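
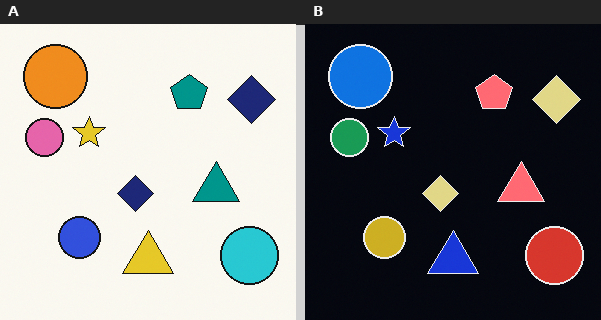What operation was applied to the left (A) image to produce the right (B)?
Color-inverted (negative).

The light background has become dark and every shape's color is its complement — a photographic negative.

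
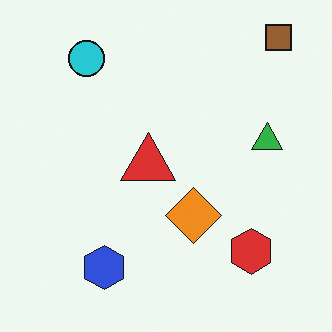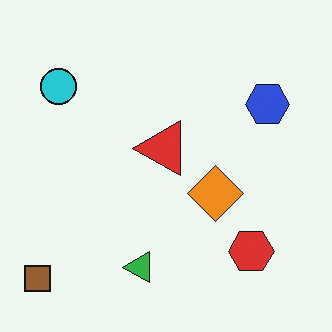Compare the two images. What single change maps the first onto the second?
Transposed (reflected across the top-left ↔ bottom-right diagonal).

Shapes have swapped their row and column positions — what was in the top-right is now in the bottom-left — a diagonal reflection.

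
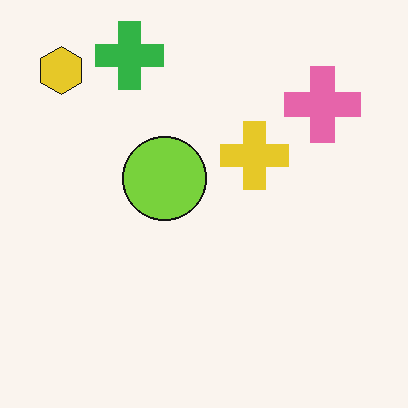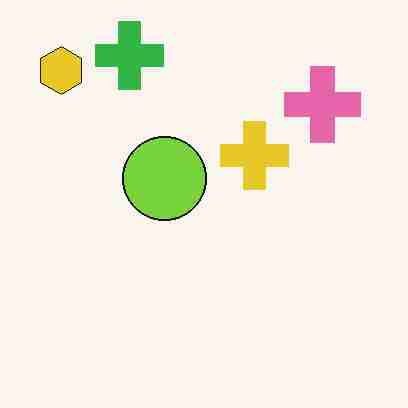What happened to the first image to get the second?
The transformation is: degraded with heavy JPEG compression.

Blocky 8×8 compression artifacts appear around shape edges and the flat background shows ringing — characteristic JPEG degradation.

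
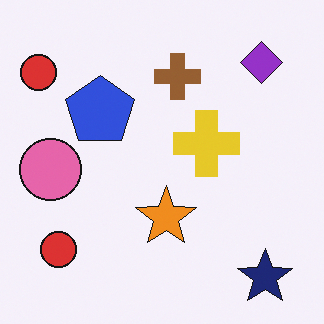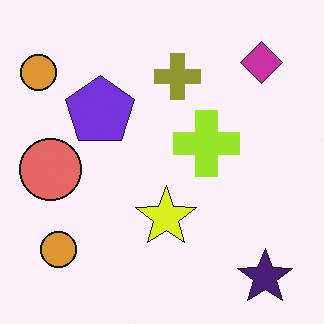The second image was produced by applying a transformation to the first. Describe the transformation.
The image was hue-shifted slightly.

Every shape's color has rotated by the same amount around the hue wheel — a uniform hue shift.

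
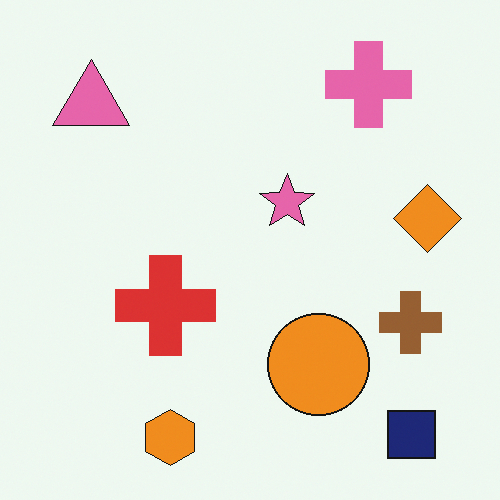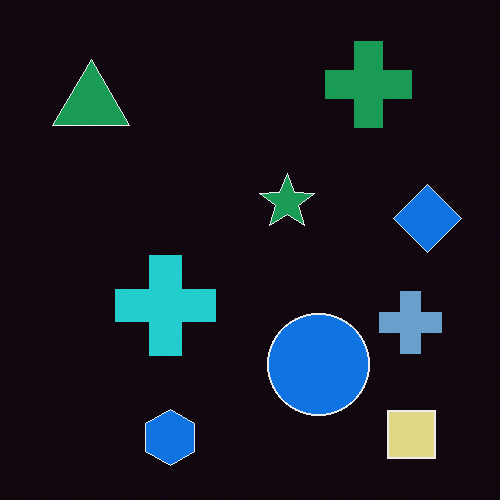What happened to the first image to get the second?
This is the original image color-inverted (negative).

The light background has become dark and every shape's color is its complement — a photographic negative.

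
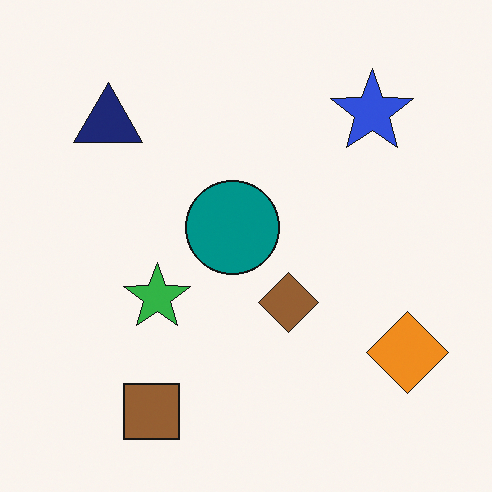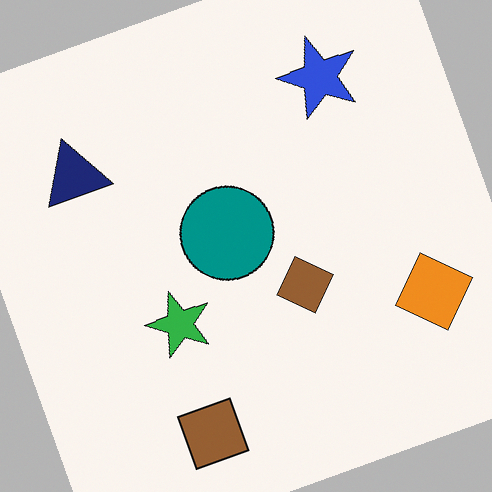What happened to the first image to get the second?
It was rotated counter-clockwise by a moderate amount.

Every shape is tilted by the same angle and the image corners show triangular fill wedges — a whole-image rotation by a non-right angle.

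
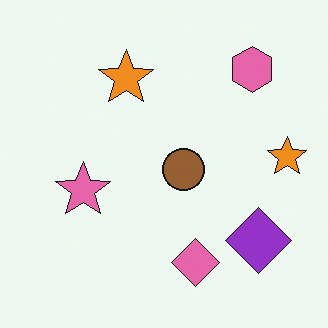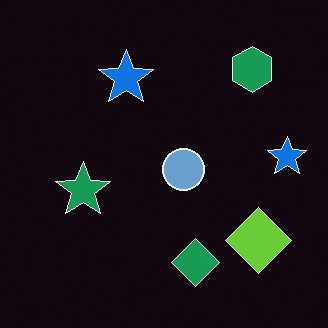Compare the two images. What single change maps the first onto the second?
The second image is the first color-inverted (negative).

The light background has become dark and every shape's color is its complement — a photographic negative.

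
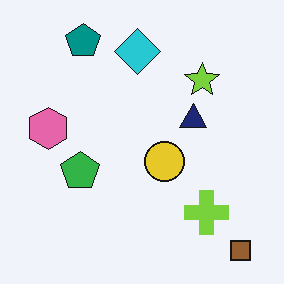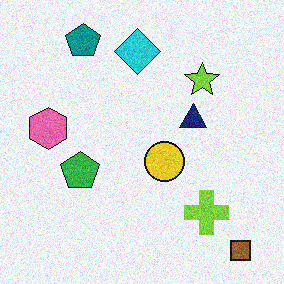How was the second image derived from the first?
This is the original image degraded with moderate additive noise.

Random speckle covers the whole image, including the flat background.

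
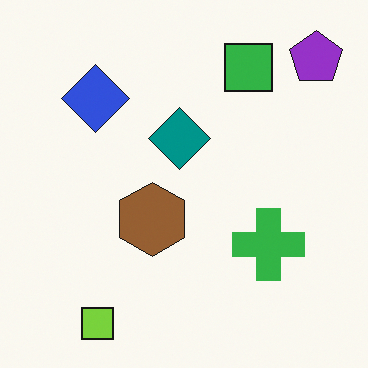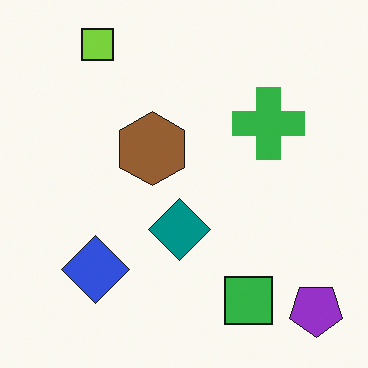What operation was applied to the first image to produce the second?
This is the original image flipped vertically (top ↔ bottom).

The lime square is in the bottom-left of the first image and the top-left of the second — shapes on opposite sides of the horizontal midline have swapped in a mirror flip.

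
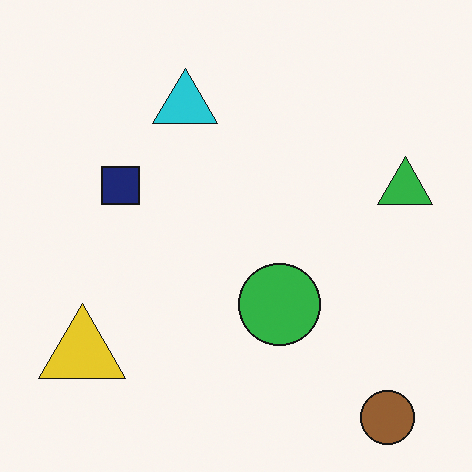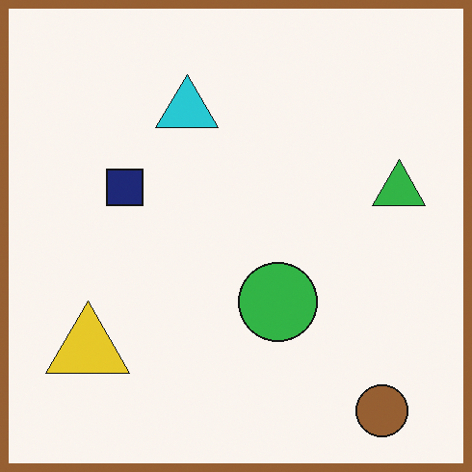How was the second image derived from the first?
The second image is the first framed with a brown border.

A solid brown frame runs around the edge of the second image, with the content slightly shrunk inside it.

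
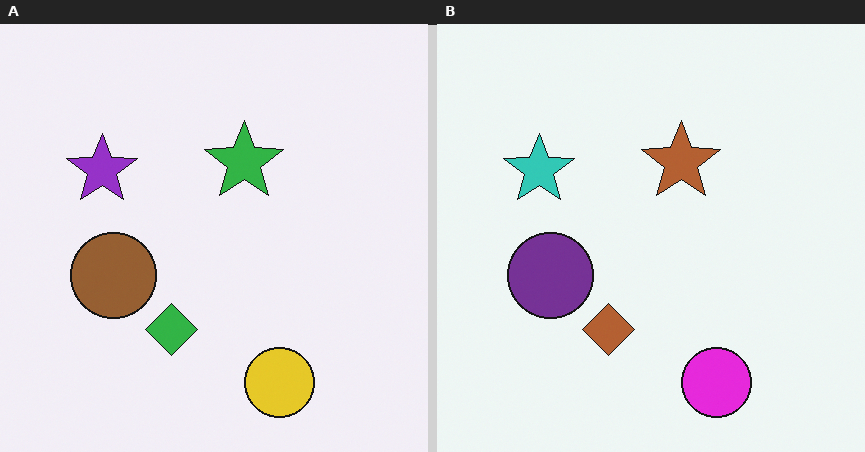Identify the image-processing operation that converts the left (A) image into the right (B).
Hue-shifted through roughly half the color wheel.

Every shape's color has rotated by the same amount around the hue wheel — a uniform hue shift.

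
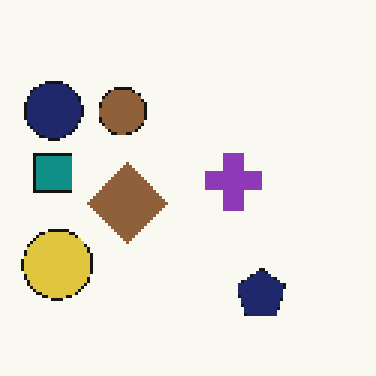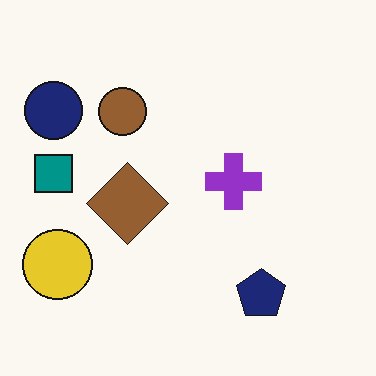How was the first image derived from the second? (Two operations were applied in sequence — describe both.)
Slightly desaturated, then lightly pixelated (a mild mosaic effect).

All colors are more muted and greyish — a global saturation change. Shapes are reduced to large square blocks; fine edges and outlines are lost — a downscale-then-upscale (mosaic) effect.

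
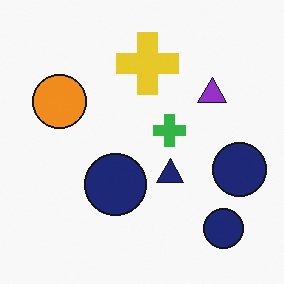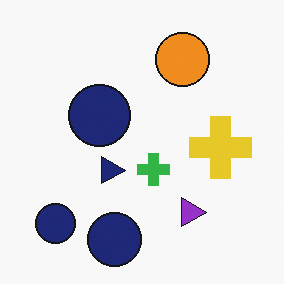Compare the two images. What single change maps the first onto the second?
Rotated 90° clockwise.

The orange circle sits in the left of the first image and the top of the second — consistent with a whole-image 90° clockwise rotation.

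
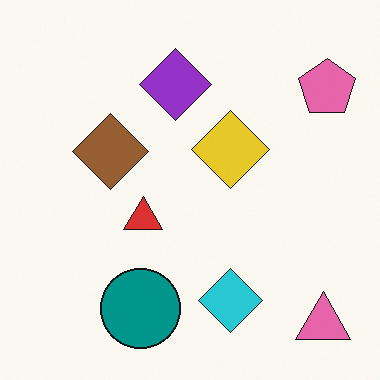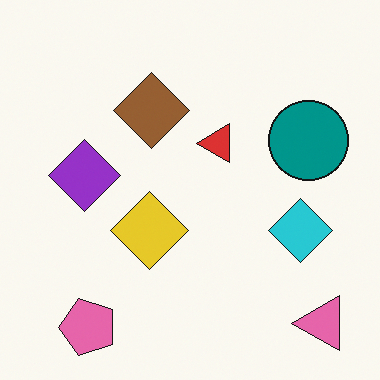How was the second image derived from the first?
Transposed (reflected across the top-left ↔ bottom-right diagonal).

Shapes have swapped their row and column positions — what was in the top-right is now in the bottom-left — a diagonal reflection.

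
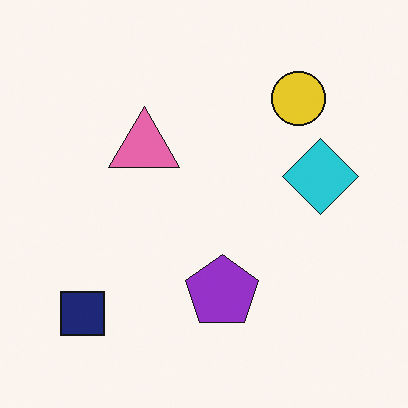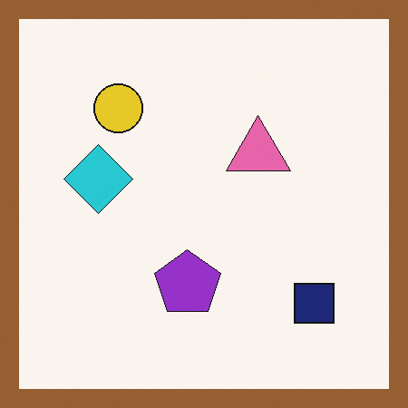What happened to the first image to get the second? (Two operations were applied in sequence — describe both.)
It was flipped horizontally (left ↔ right), then framed with a brown border.

The navy square is in the bottom-left of the first image and the bottom-right of the second — shapes on opposite sides of the vertical midline have swapped in a mirror flip. A solid brown frame runs around the edge of the second image, with the content slightly shrunk inside it.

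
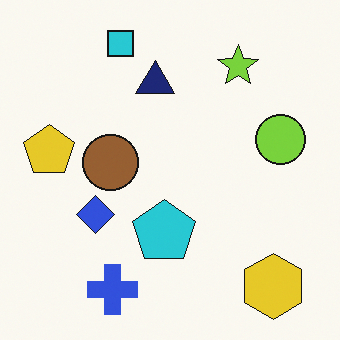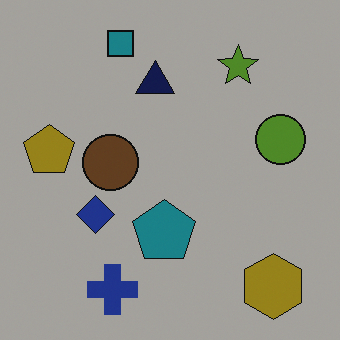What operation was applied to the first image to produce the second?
The image was substantially darkened.

Every pixel — background and shapes alike — is uniformly darkened.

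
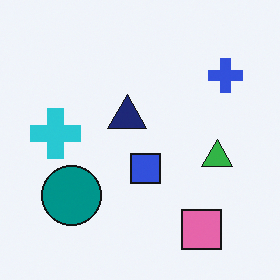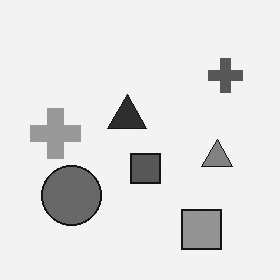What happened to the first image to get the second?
This is the original image converted to grayscale.

All color is removed — every shape is now a shade of grey.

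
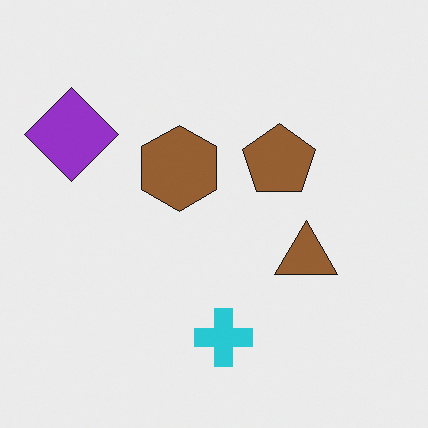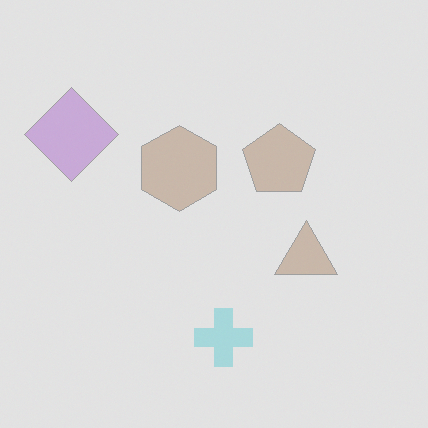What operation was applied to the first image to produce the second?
The second image is the first washed out (contrast reduced).

Tones are pushed toward mid-grey across the whole image — a global contrast change.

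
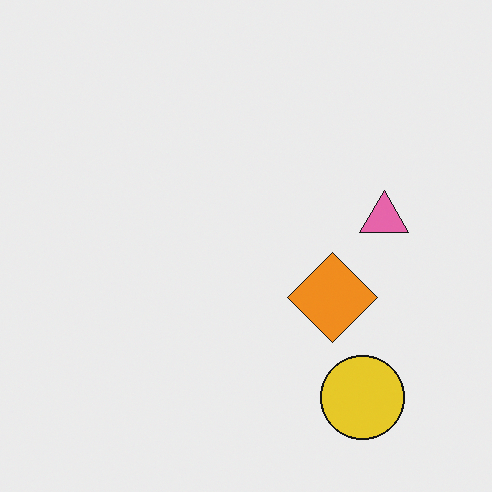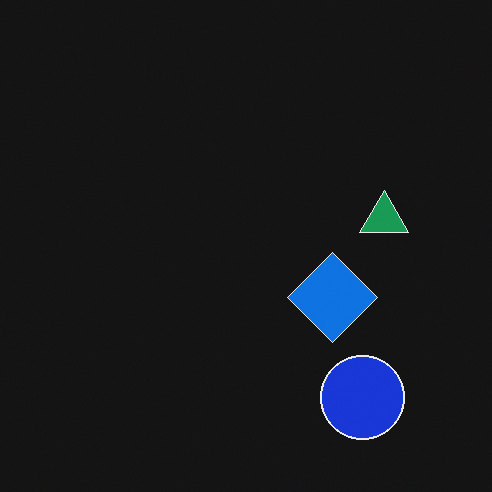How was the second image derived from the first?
The second image is the first color-inverted (negative).

The light background has become dark and every shape's color is its complement — a photographic negative.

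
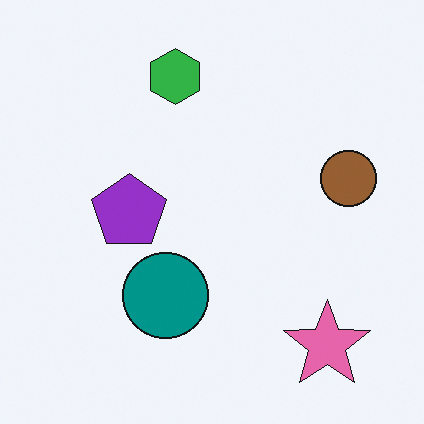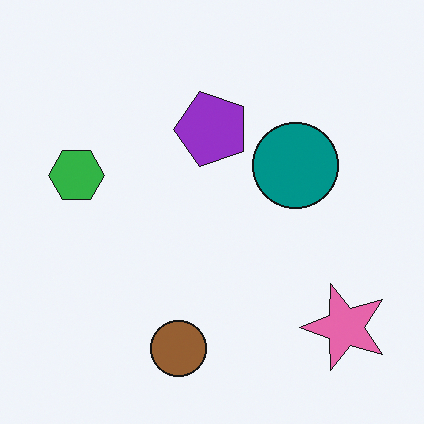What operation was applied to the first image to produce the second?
Transposed (reflected across the top-left ↔ bottom-right diagonal).

Shapes have swapped their row and column positions — what was in the top-right is now in the bottom-left — a diagonal reflection.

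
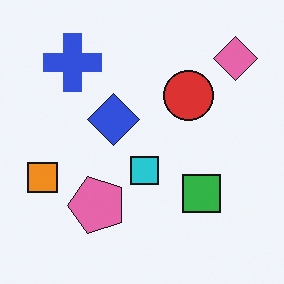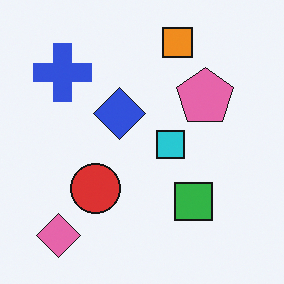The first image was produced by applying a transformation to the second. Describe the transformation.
The transformation is: transposed (reflected across the top-left ↔ bottom-right diagonal).

Shapes have swapped their row and column positions — what was in the top-right is now in the bottom-left — a diagonal reflection.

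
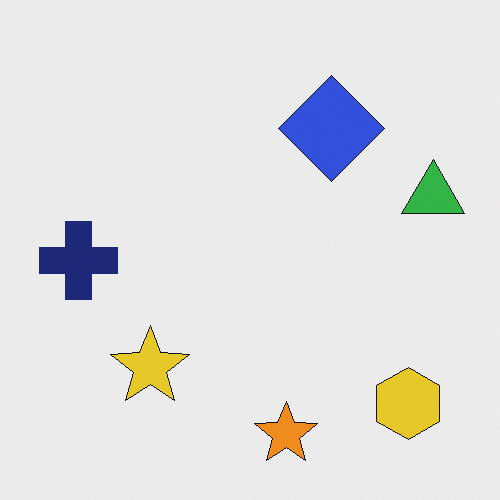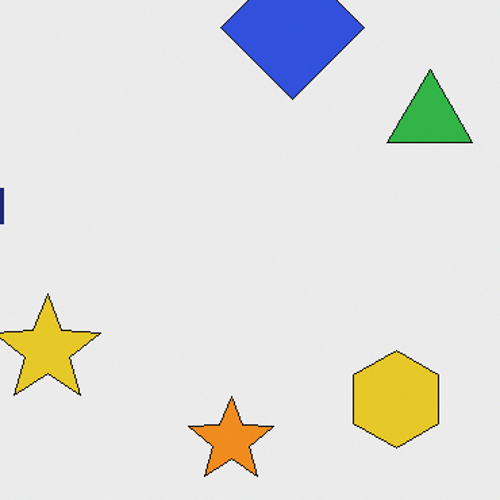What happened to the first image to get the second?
It was cropped slightly and scaled back up.

The visible shapes are larger and the field of view is narrower; shapes near the original edges may be partly or wholly outside the frame — a crop-and-rescale.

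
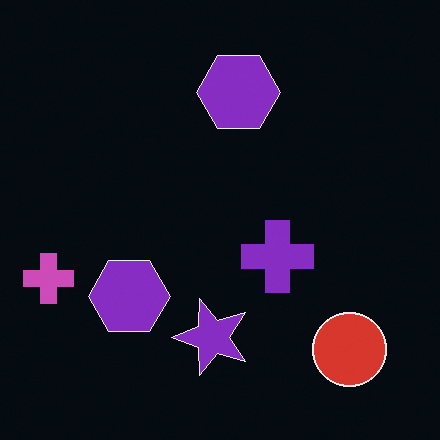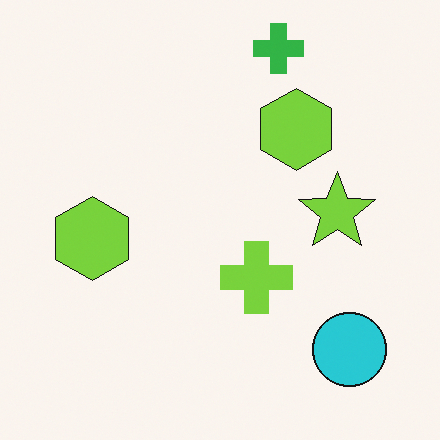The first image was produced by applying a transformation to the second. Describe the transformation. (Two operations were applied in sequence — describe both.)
The image was color-inverted (negative), then transposed (reflected across the top-left ↔ bottom-right diagonal).

The light background has become dark and every shape's color is its complement — a photographic negative. Shapes have swapped their row and column positions — what was in the top-right is now in the bottom-left — a diagonal reflection.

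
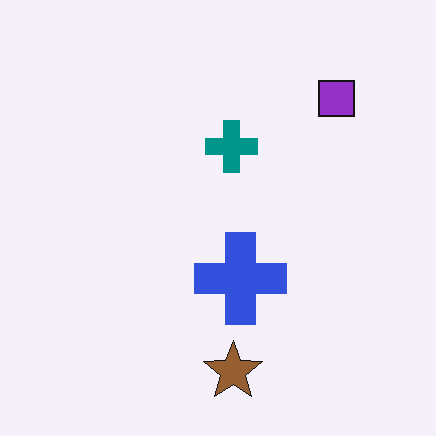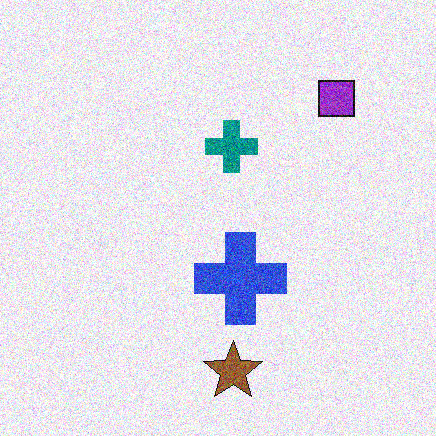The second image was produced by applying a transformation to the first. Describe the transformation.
Degraded with a thick layer of grain.

Random speckle covers the whole image, including the flat background.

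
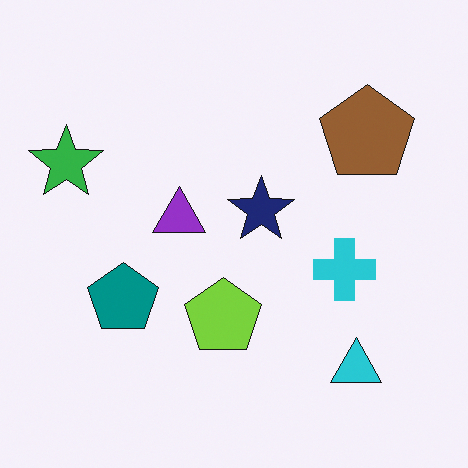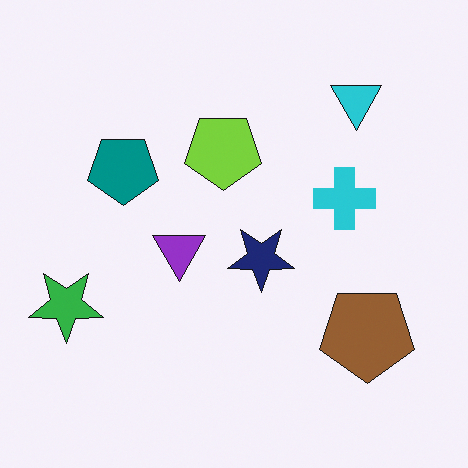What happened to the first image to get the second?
It was flipped vertically (top ↔ bottom).

The cyan triangle is in the bottom-right of the first image and the top-right of the second — shapes on opposite sides of the horizontal midline have swapped in a mirror flip.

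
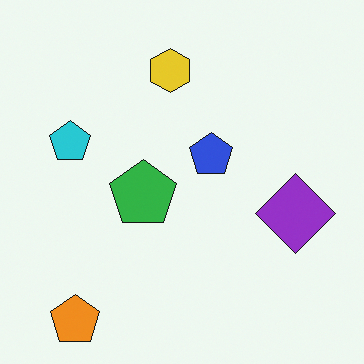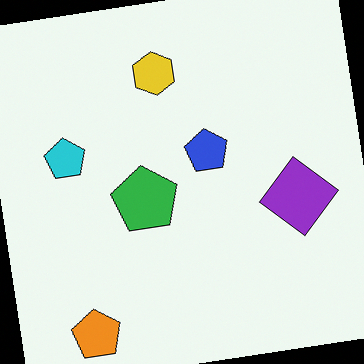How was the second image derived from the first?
The transformation is: rotated counter-clockwise by a small amount.

Every shape is tilted by the same angle and the image corners show triangular fill wedges — a whole-image rotation by a non-right angle.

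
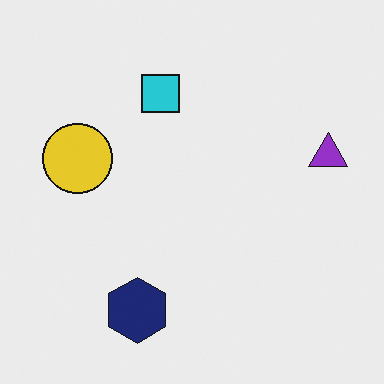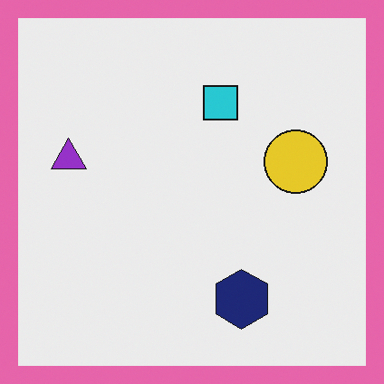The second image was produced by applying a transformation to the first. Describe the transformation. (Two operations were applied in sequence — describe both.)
The transformation is: flipped horizontally (left ↔ right), then framed with a pink border.

The purple triangle is in the right of the first image and the left of the second — shapes on opposite sides of the vertical midline have swapped in a mirror flip. A solid pink frame runs around the edge of the second image, with the content slightly shrunk inside it.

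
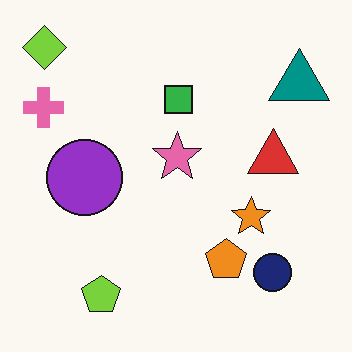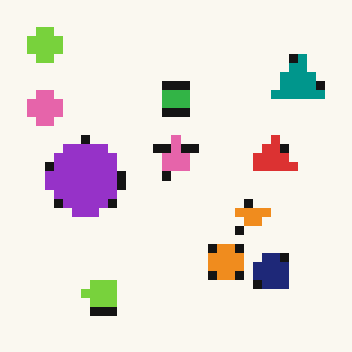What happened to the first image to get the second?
The image was coarsely pixelated.

Shapes are reduced to large square blocks; fine edges and outlines are lost — a downscale-then-upscale (mosaic) effect.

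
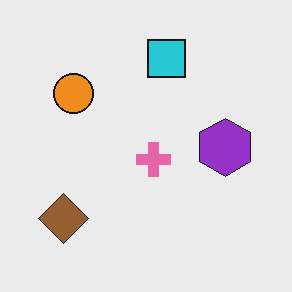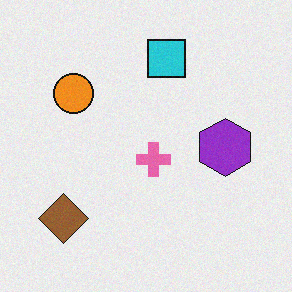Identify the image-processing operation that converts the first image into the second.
The transformation is: degraded with light additive noise.

Random speckle covers the whole image, including the flat background.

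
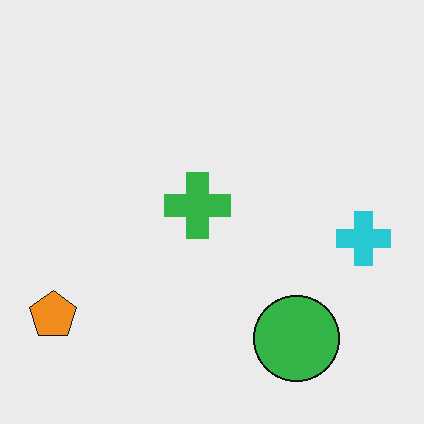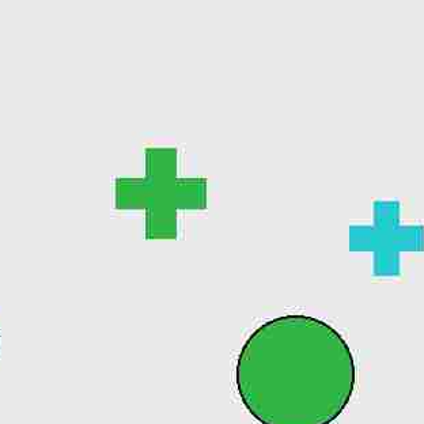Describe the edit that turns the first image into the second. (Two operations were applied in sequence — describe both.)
This is the original image degraded with heavy JPEG compression, then cropped slightly and scaled back up.

Blocky 8×8 compression artifacts appear around shape edges and the flat background shows ringing — characteristic JPEG degradation. The visible shapes are larger and the field of view is narrower; shapes near the original edges may be partly or wholly outside the frame — a crop-and-rescale.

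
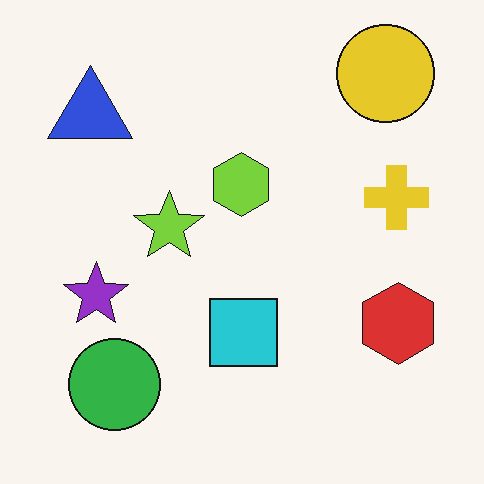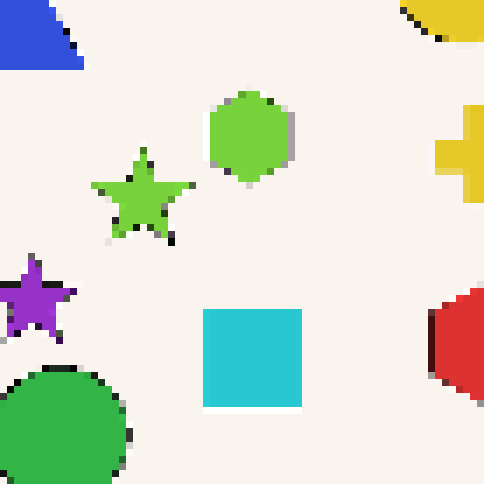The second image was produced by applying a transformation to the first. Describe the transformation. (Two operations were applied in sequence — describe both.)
The image was cropped to a modestly smaller region and rescaled, then pixelated into visible square blocks.

The visible shapes are larger and the field of view is narrower; shapes near the original edges may be partly or wholly outside the frame — a crop-and-rescale. Shapes are reduced to large square blocks; fine edges and outlines are lost — a downscale-then-upscale (mosaic) effect.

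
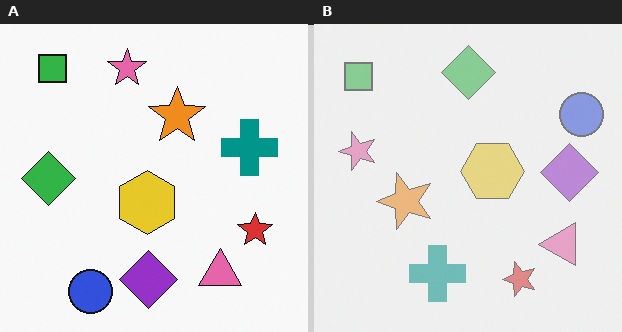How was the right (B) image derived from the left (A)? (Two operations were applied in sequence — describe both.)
It was transposed (reflected across the top-left ↔ bottom-right diagonal), then given much lower contrast.

Shapes have swapped their row and column positions — what was in the top-right is now in the bottom-left — a diagonal reflection. Tones are pushed toward mid-grey across the whole image — a global contrast change.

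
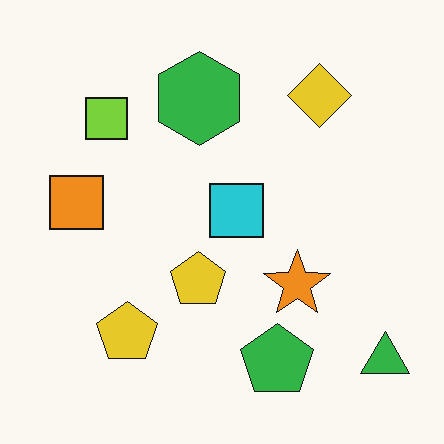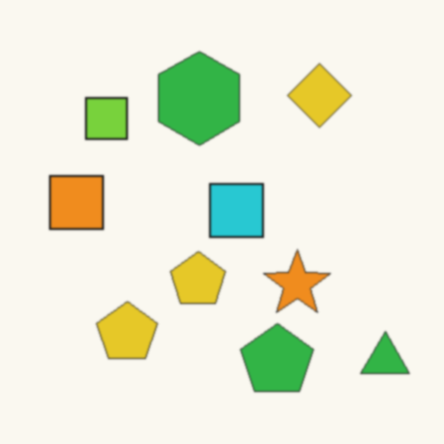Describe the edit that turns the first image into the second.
The transformation is: lightly blurred.

Shape edges and outlines are uniformly softened across the whole image.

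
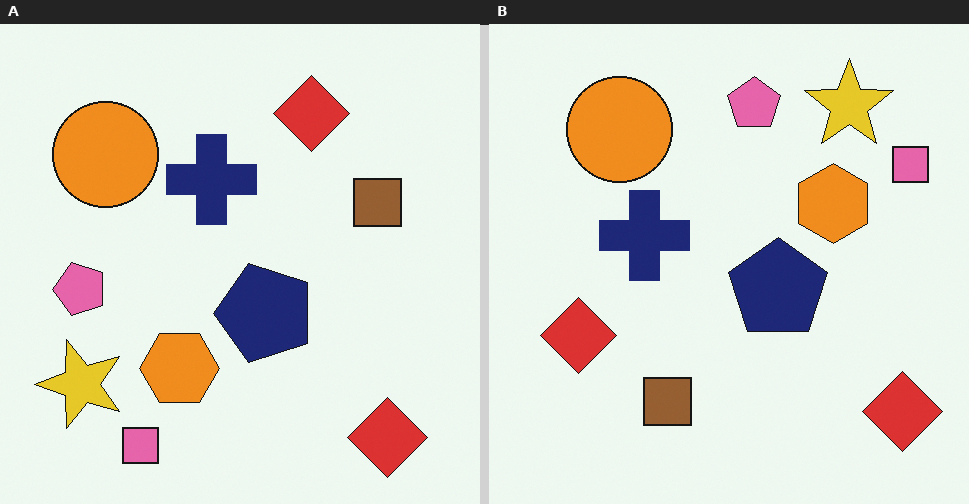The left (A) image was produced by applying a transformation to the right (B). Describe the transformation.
The transformation is: transposed (reflected across the top-left ↔ bottom-right diagonal).

Shapes have swapped their row and column positions — what was in the top-right is now in the bottom-left — a diagonal reflection.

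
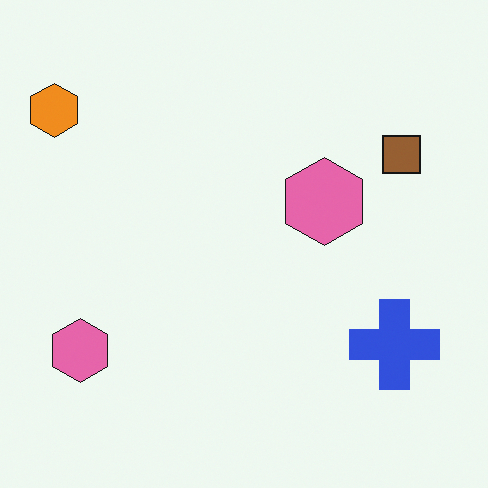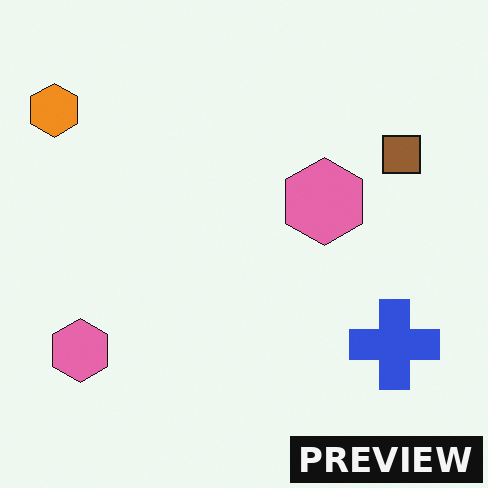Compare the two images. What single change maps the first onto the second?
Watermarked with the text "PREVIEW" in the lower-right corner.

A dark label reading "PREVIEW" appears in the lower-right corner.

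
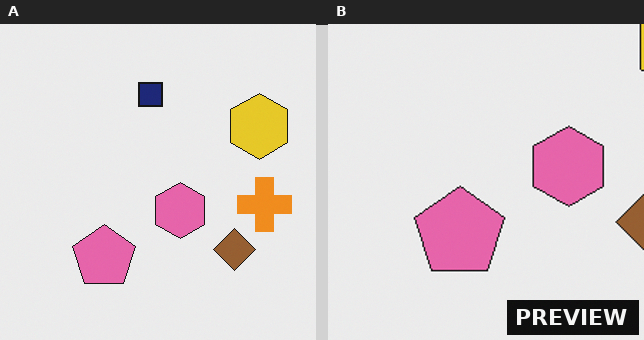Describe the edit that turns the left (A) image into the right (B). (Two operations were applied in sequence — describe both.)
The transformation is: cropped to a modestly smaller region and rescaled, then watermarked with the text "PREVIEW" in the lower-right corner.

The visible shapes are larger and the field of view is narrower; shapes near the original edges may be partly or wholly outside the frame — a crop-and-rescale. A dark label reading "PREVIEW" appears in the lower-right corner.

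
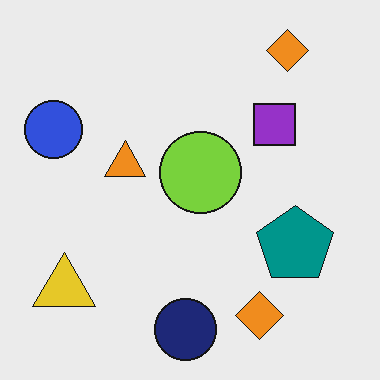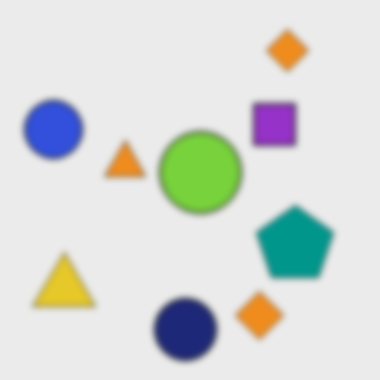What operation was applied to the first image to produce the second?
The transformation is: noticeably gaussian-blurred.

Shape edges and outlines are uniformly softened across the whole image.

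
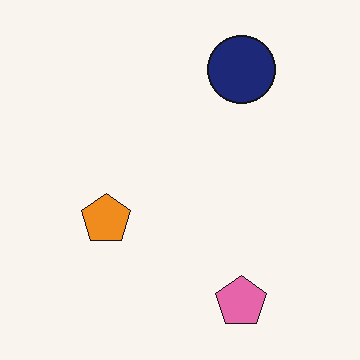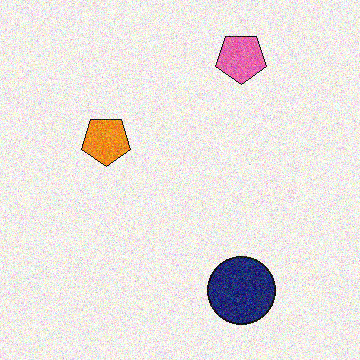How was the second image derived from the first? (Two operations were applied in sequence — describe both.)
The image was flipped vertically (top ↔ bottom), then degraded with visible gaussian noise.

The pink pentagon is in the bottom-right of the first image and the top-right of the second — shapes on opposite sides of the horizontal midline have swapped in a mirror flip. Random speckle covers the whole image, including the flat background.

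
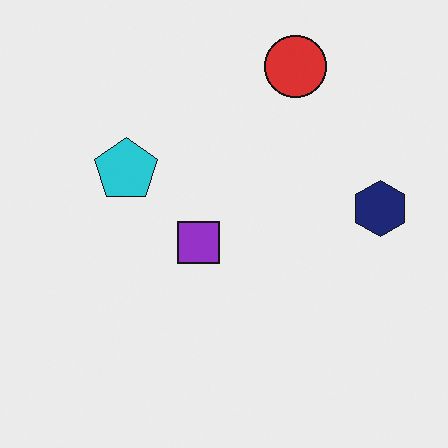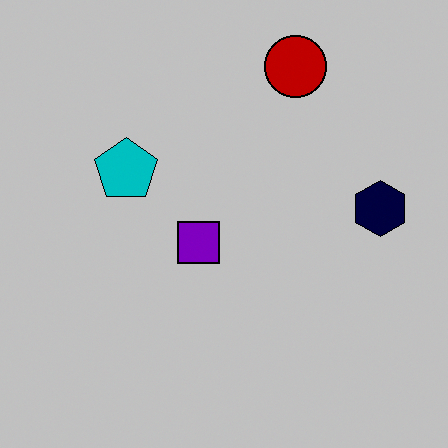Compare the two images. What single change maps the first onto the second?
The transformation is: aggressively posterized.

Each flat color has snapped to a coarser quantized level — most visibly, the near-white background has dropped to a flat grey.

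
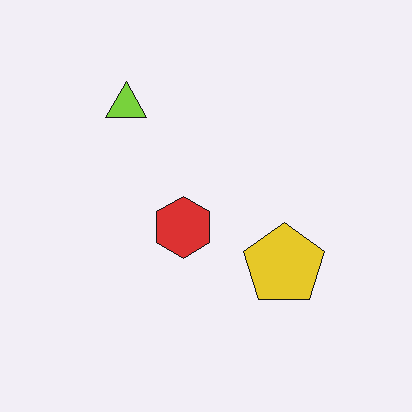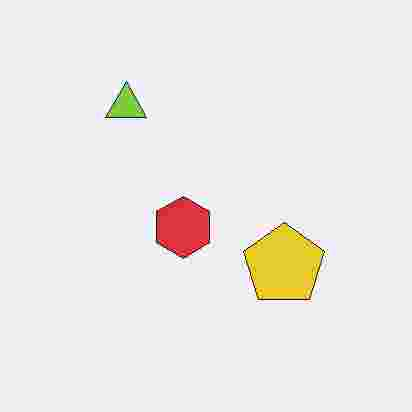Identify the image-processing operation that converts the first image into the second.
The image was heavily JPEG-compressed with obvious blocking artifacts.

Blocky 8×8 compression artifacts appear around shape edges and the flat background shows ringing — characteristic JPEG degradation.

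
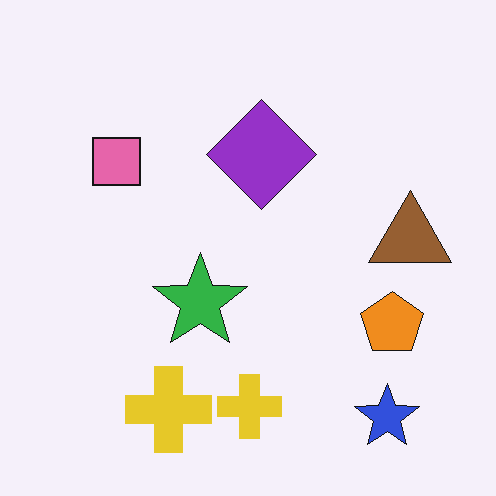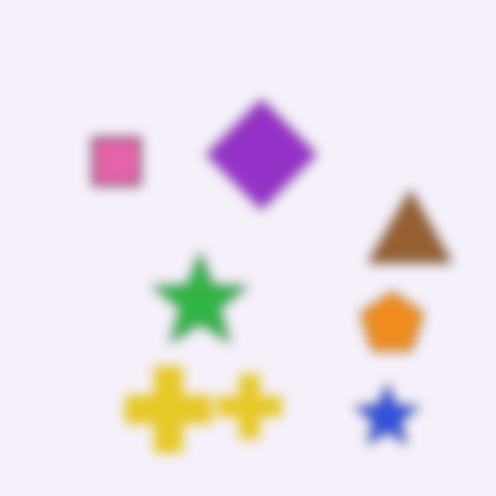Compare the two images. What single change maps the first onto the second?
The transformation is: strongly gaussian-blurred.

Shape edges and outlines are uniformly softened across the whole image.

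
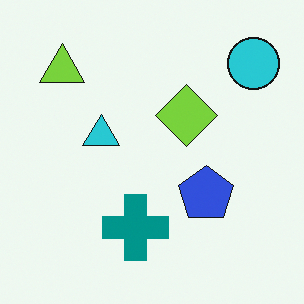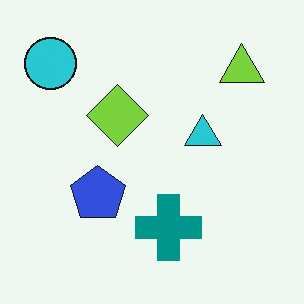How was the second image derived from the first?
The image was flipped horizontally (left ↔ right).

The cyan circle is in the top-right of the first image and the top-left of the second — shapes on opposite sides of the vertical midline have swapped in a mirror flip.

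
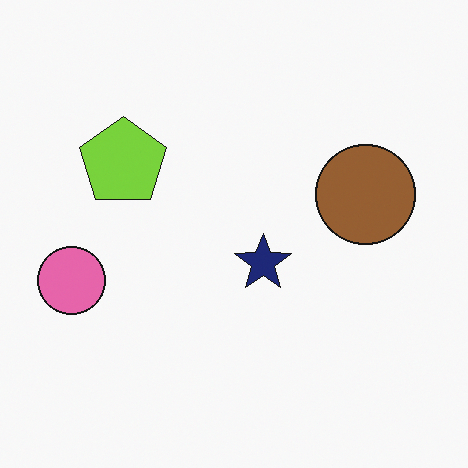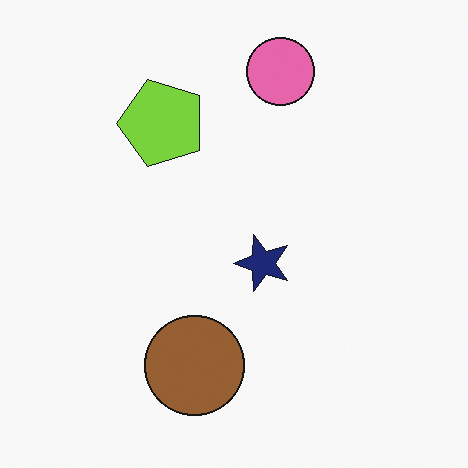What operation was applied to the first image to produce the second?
The second image is the first transposed (reflected across the top-left ↔ bottom-right diagonal).

Shapes have swapped their row and column positions — what was in the top-right is now in the bottom-left — a diagonal reflection.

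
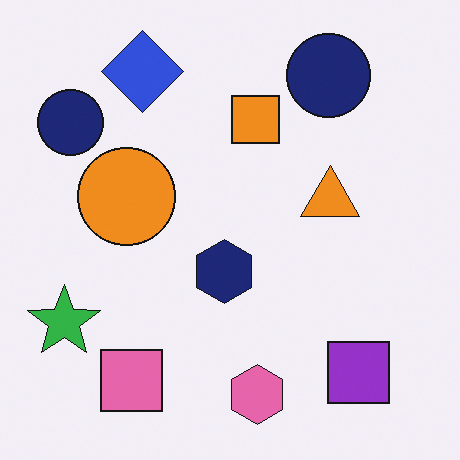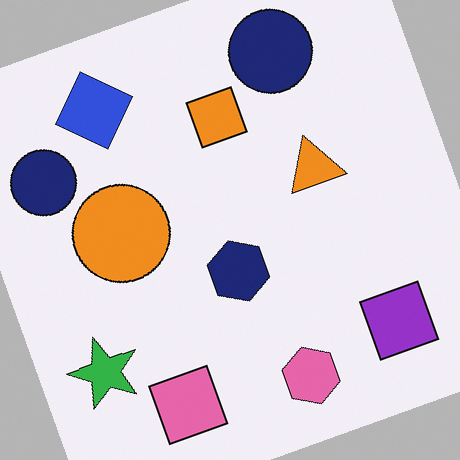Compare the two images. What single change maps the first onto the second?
Rotated counter-clockwise by a clearly visible amount.

Every shape is tilted by the same angle and the image corners show triangular fill wedges — a whole-image rotation by a non-right angle.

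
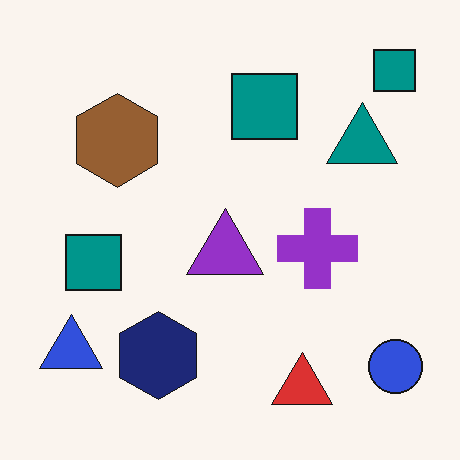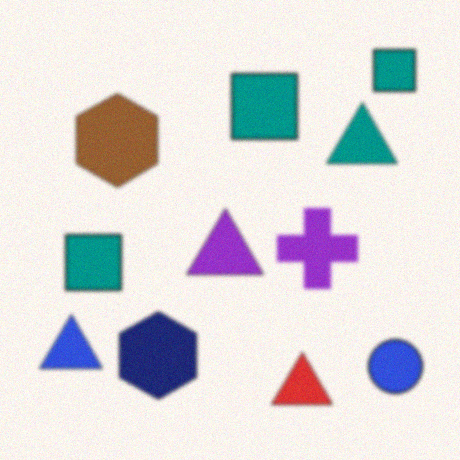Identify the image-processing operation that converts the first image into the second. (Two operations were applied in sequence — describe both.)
This is the original image slightly softened, then degraded with light additive noise.

Shape edges and outlines are uniformly softened across the whole image. Random speckle covers the whole image, including the flat background.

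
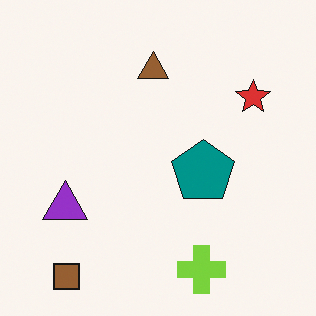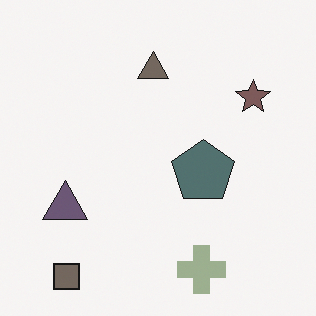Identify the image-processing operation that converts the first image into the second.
The image was made much more muted (saturation change).

All colors are more muted and greyish — a global saturation change.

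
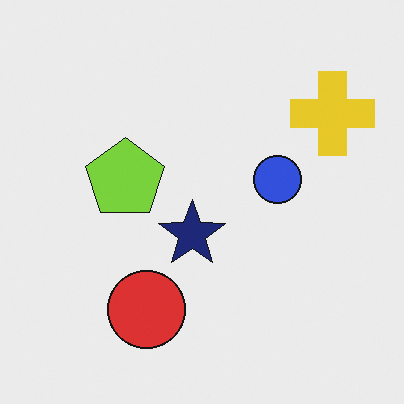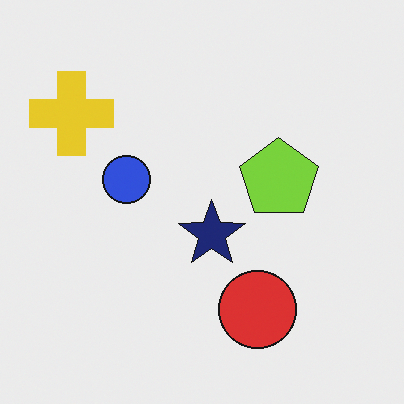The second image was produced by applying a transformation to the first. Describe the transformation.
The second image is the first flipped horizontally (left ↔ right).

The yellow cross is in the top-right of the first image and the top-left of the second — shapes on opposite sides of the vertical midline have swapped in a mirror flip.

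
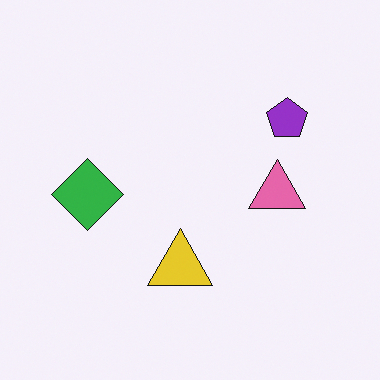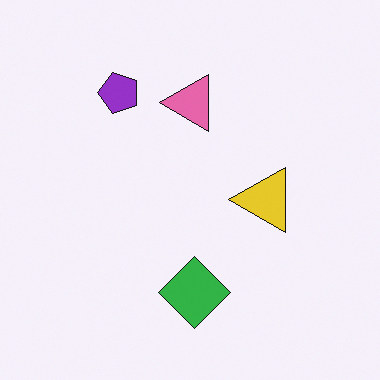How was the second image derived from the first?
Rotated 90° counter-clockwise.

The purple pentagon sits in the top-right of the first image and the top-left of the second — consistent with a whole-image 90° counter-clockwise rotation.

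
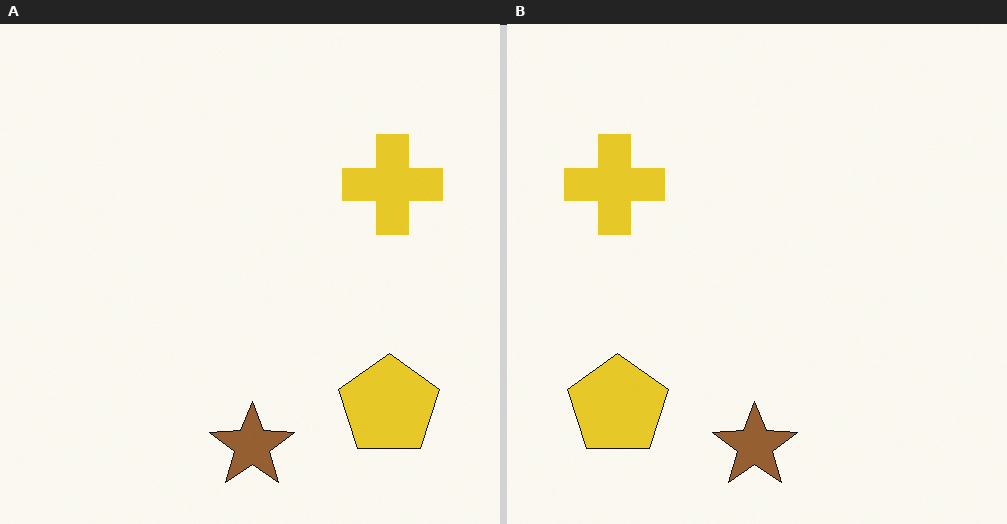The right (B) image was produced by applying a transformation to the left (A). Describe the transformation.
Flipped horizontally (left ↔ right).

The yellow cross is in the top-right of the left (A) image and the top-left of the right (B) — shapes on opposite sides of the vertical midline have swapped in a mirror flip.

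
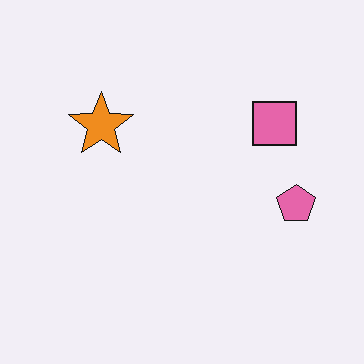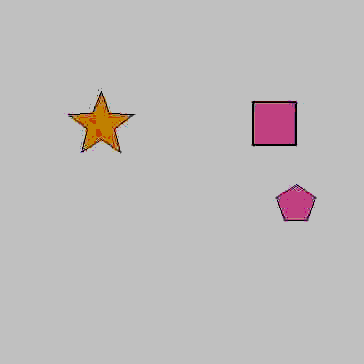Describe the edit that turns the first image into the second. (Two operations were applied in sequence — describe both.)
The second image is the first heavily JPEG-compressed with obvious blocking artifacts, then aggressively posterized.

Blocky 8×8 compression artifacts appear around shape edges and the flat background shows ringing — characteristic JPEG degradation. Each flat color has snapped to a coarser quantized level — most visibly, the near-white background has dropped to a flat grey.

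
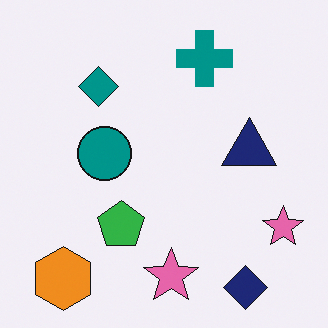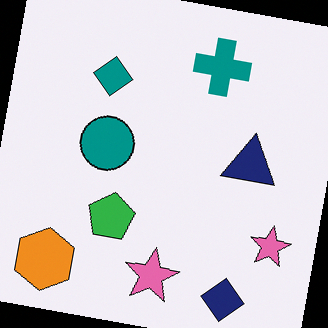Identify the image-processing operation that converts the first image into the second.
This is the original image rotated clockwise by a slight angle.

Every shape is tilted by the same angle and the image corners show triangular fill wedges — a whole-image rotation by a non-right angle.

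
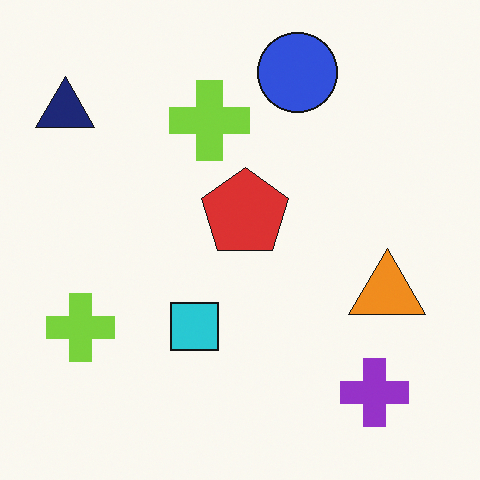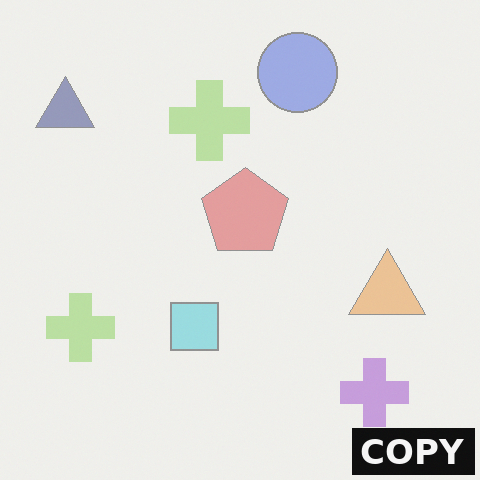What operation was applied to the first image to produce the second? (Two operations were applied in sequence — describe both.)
The transformation is: given much lower contrast, then watermarked with the text "COPY" in the lower-right corner.

Tones are pushed toward mid-grey across the whole image — a global contrast change. A dark label reading "COPY" appears in the lower-right corner.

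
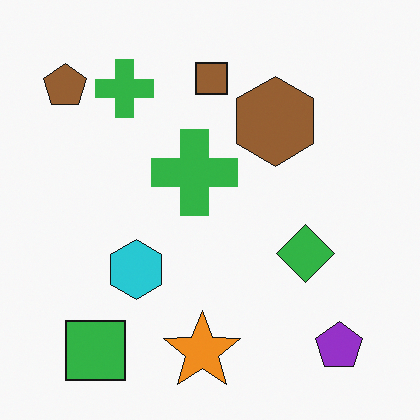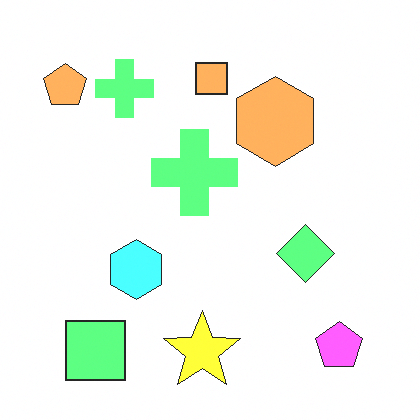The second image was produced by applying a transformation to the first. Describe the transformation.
It was brightened a lot.

Every pixel — background and shapes alike — is uniformly brightened.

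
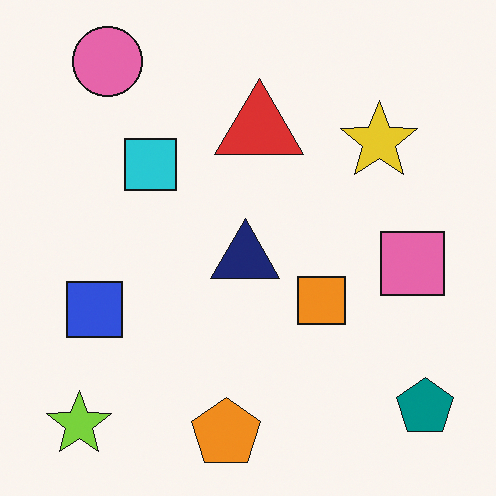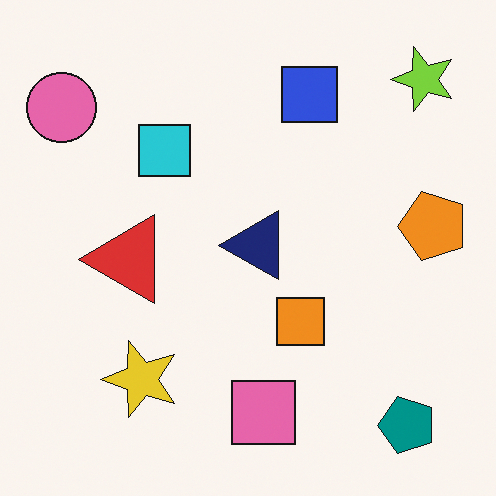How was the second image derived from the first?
The transformation is: transposed (reflected across the top-left ↔ bottom-right diagonal).

Shapes have swapped their row and column positions — what was in the top-right is now in the bottom-left — a diagonal reflection.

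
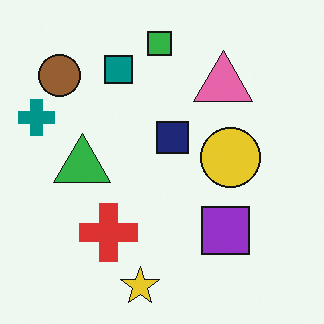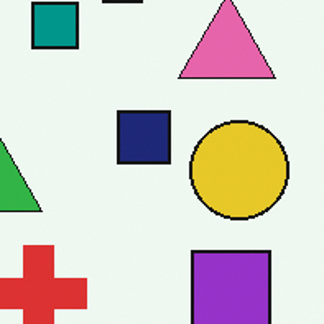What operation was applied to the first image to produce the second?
This is the original image cropped tightly and scaled back up.

The visible shapes are larger and the field of view is narrower; shapes near the original edges may be partly or wholly outside the frame — a crop-and-rescale.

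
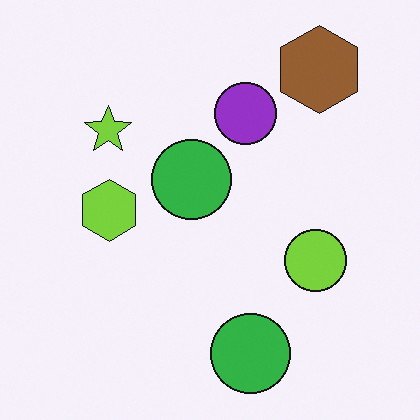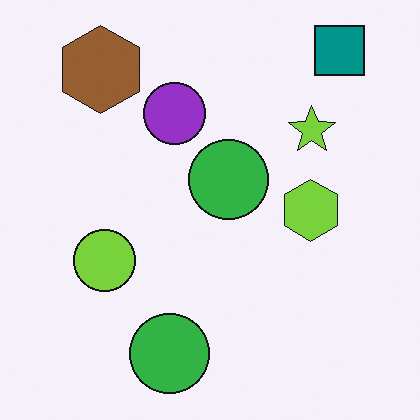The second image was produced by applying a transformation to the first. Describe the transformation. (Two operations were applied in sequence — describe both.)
The image was flipped horizontally (left ↔ right), then overlaid with an additional teal square.

The brown hexagon is in the top-right of the first image and the top-left of the second — shapes on opposite sides of the vertical midline have swapped in a mirror flip. A teal square appears in the second image that is absent from the first.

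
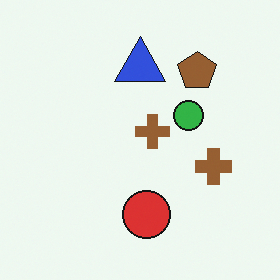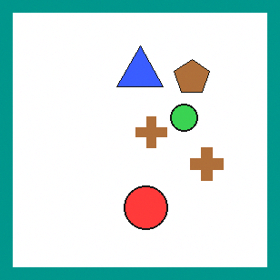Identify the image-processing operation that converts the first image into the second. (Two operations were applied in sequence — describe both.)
This is the original image slightly brightened, then framed with a teal border.

Every pixel — background and shapes alike — is uniformly brightened. A solid teal frame runs around the edge of the second image, with the content slightly shrunk inside it.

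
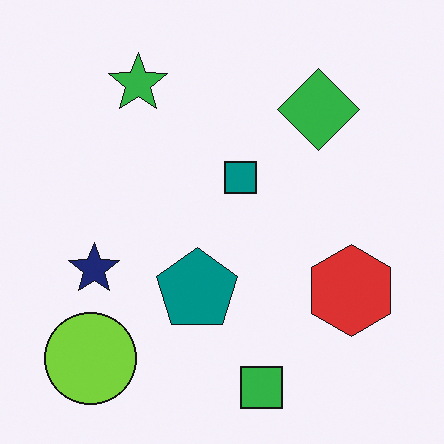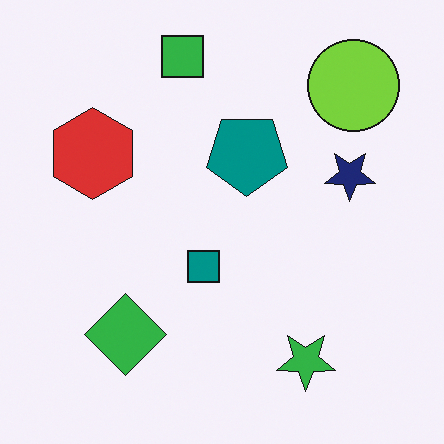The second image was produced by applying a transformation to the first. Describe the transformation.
The image was rotated 180°.

The lime circle sits in the bottom-left of the first image and the top-right of the second — consistent with a whole-image 180° rotation.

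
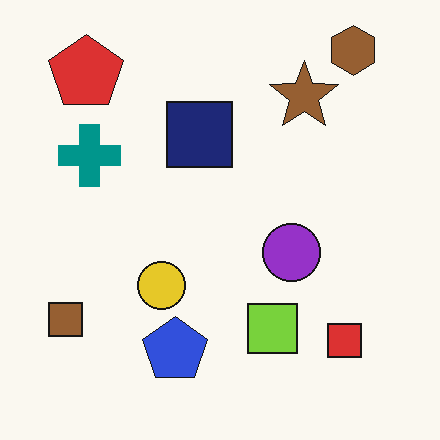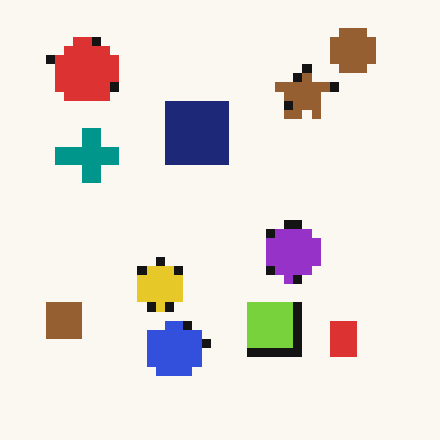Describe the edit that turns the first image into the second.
This is the original image heavily pixelated into large blocks.

Shapes are reduced to large square blocks; fine edges and outlines are lost — a downscale-then-upscale (mosaic) effect.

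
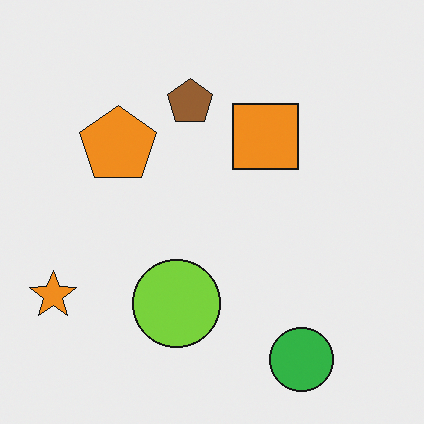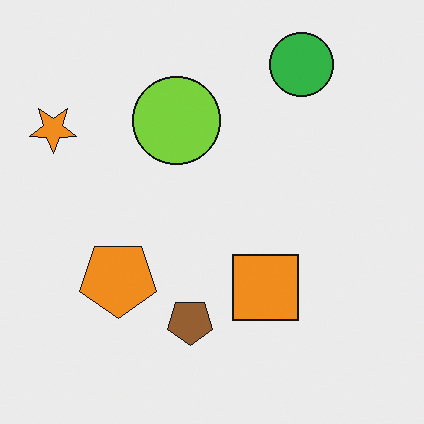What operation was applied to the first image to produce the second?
The second image is the first flipped vertically (top ↔ bottom).

The green circle is in the bottom-right of the first image and the top-right of the second — shapes on opposite sides of the horizontal midline have swapped in a mirror flip.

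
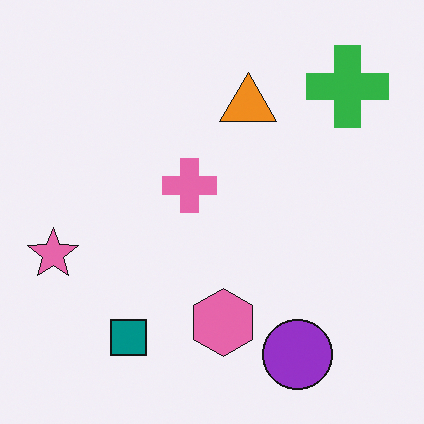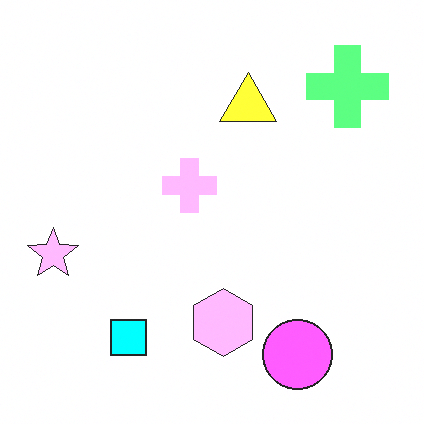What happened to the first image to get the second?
This is the original image brightened a lot.

Every pixel — background and shapes alike — is uniformly brightened.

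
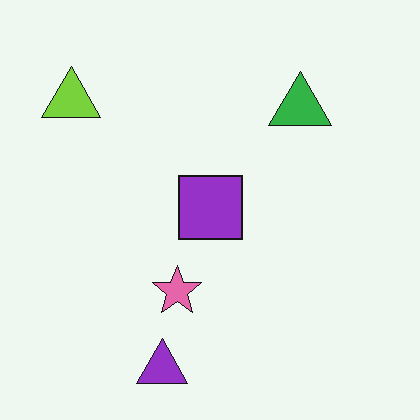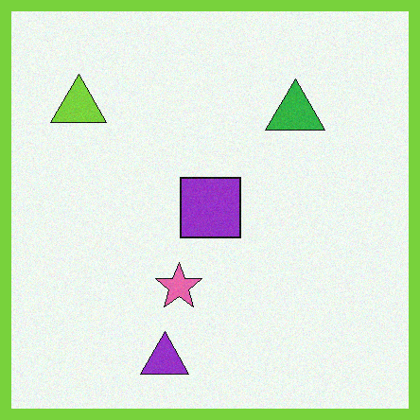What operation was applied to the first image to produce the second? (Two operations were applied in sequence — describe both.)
This is the original image degraded with light additive noise, then framed with a lime border.

Random speckle covers the whole image, including the flat background. A solid lime frame runs around the edge of the second image, with the content slightly shrunk inside it.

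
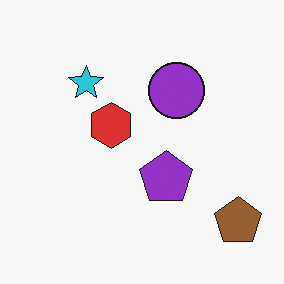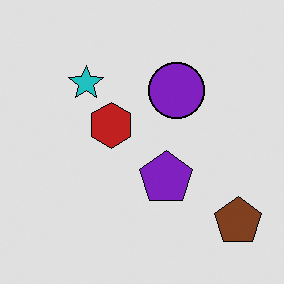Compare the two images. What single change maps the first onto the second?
The image was posterized to a reduced palette.

Each flat color has snapped to a coarser quantized level — most visibly, the near-white background has dropped to a flat grey.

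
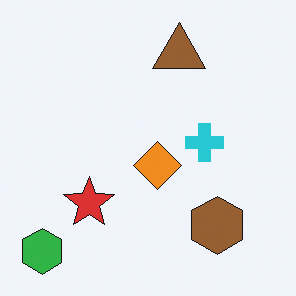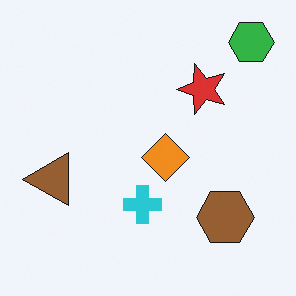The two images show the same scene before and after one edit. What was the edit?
It was transposed (reflected across the top-left ↔ bottom-right diagonal).

Shapes have swapped their row and column positions — what was in the top-right is now in the bottom-left — a diagonal reflection.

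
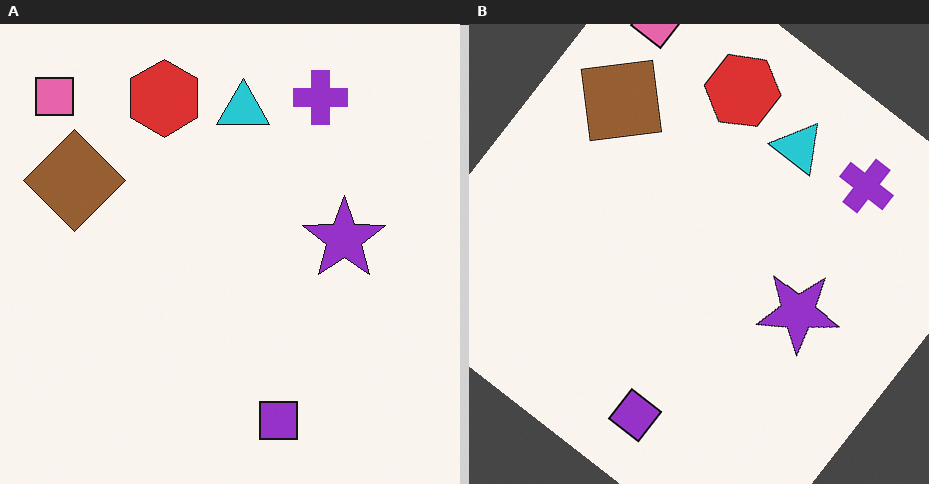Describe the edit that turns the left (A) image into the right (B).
Rotated clockwise by a large amount — several tens of degrees.

Every shape is tilted by the same angle and the image corners show triangular fill wedges — a whole-image rotation by a non-right angle.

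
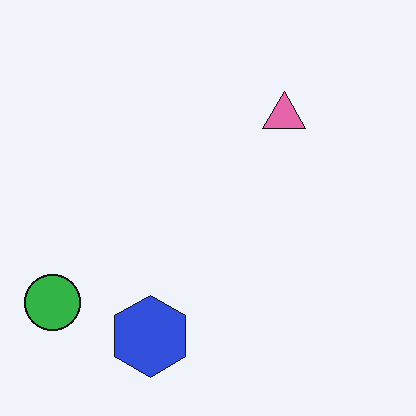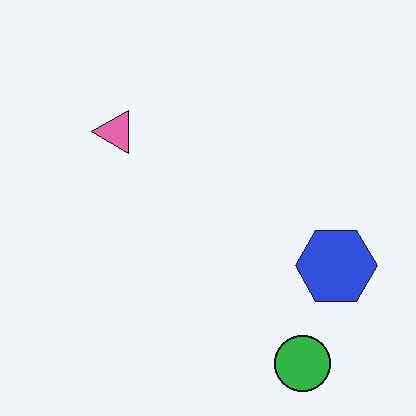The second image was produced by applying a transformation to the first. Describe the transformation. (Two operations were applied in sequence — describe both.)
This is the original image given moderate JPEG compression, then rotated 90° counter-clockwise.

Blocky 8×8 compression artifacts appear around shape edges and the flat background shows ringing — characteristic JPEG degradation. The green circle sits in the bottom-left of the first image and the bottom-right of the second — consistent with a whole-image 90° counter-clockwise rotation.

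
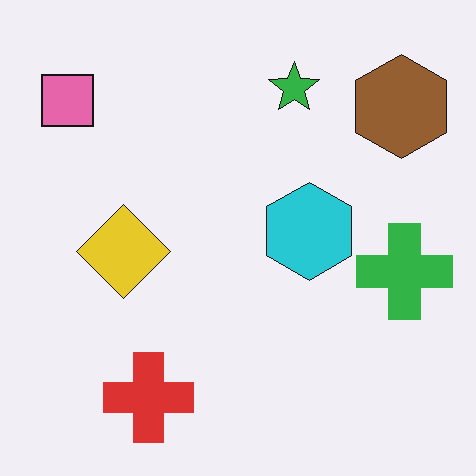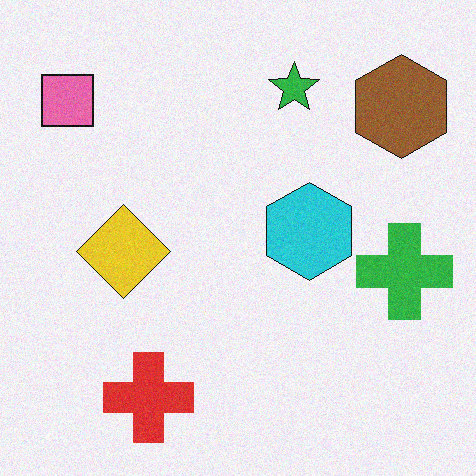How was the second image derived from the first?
The second image is the first degraded with light additive noise.

Random speckle covers the whole image, including the flat background.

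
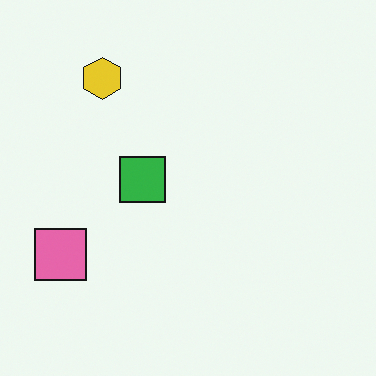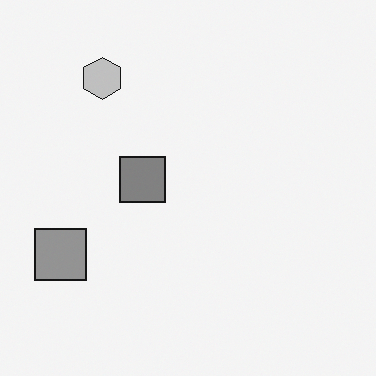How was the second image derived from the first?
The transformation is: converted to grayscale.

All color is removed — every shape is now a shade of grey.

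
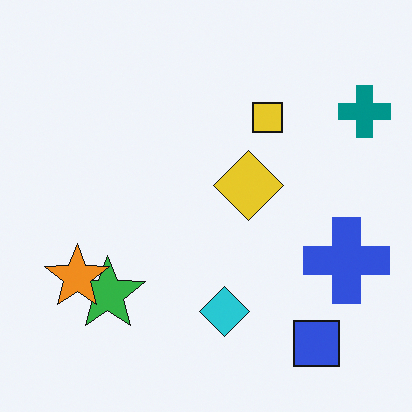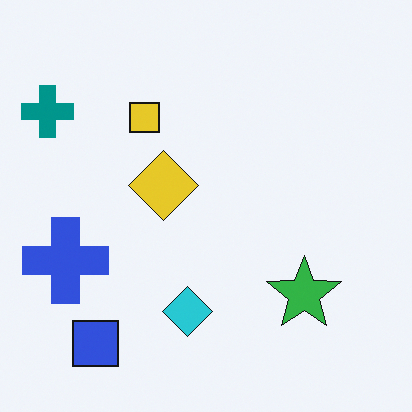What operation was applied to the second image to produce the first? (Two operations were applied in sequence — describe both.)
This is the original image flipped horizontally (left ↔ right), then overlaid with an additional orange star.

The teal cross is in the top-left of the second image and the top-right of the first — shapes on opposite sides of the vertical midline have swapped in a mirror flip. An orange star appears in the first image that is absent from the second.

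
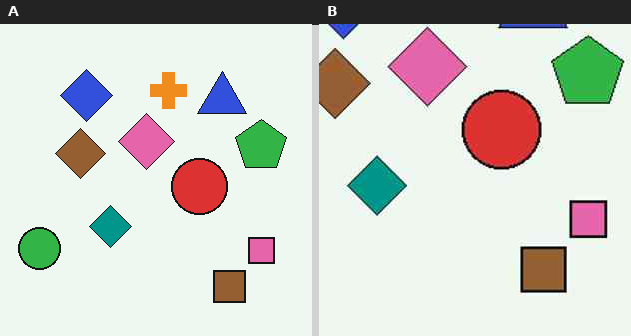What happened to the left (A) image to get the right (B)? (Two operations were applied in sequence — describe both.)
The image was cropped slightly and scaled back up, then given moderate JPEG compression.

The visible shapes are larger and the field of view is narrower; shapes near the original edges may be partly or wholly outside the frame — a crop-and-rescale. Blocky 8×8 compression artifacts appear around shape edges and the flat background shows ringing — characteristic JPEG degradation.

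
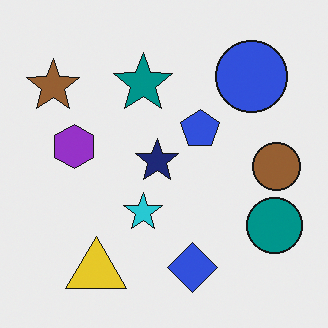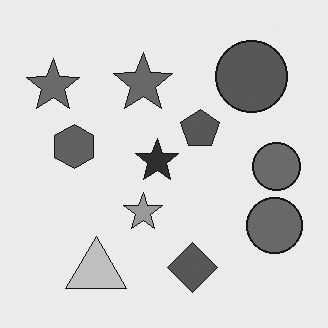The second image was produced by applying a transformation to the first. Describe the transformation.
The image was converted to grayscale.

All color is removed — every shape is now a shade of grey.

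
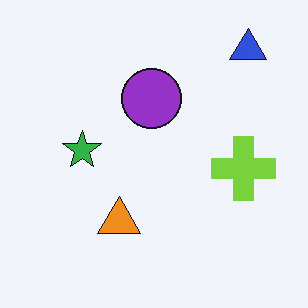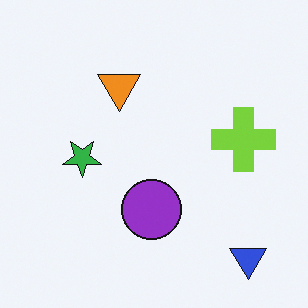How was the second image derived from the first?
The second image is the first flipped vertically (top ↔ bottom).

The blue triangle is in the top-right of the first image and the bottom-right of the second — shapes on opposite sides of the horizontal midline have swapped in a mirror flip.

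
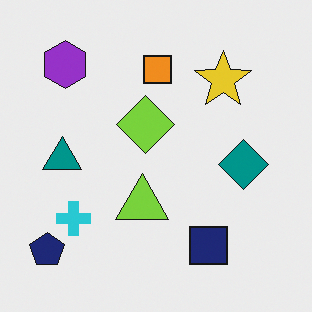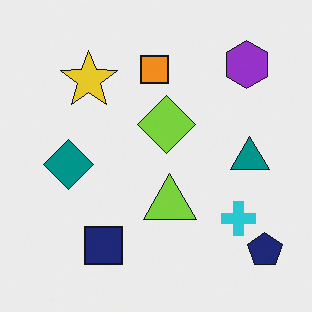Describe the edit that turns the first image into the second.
The second image is the first flipped horizontally (left ↔ right).

The navy pentagon is in the bottom-left of the first image and the bottom-right of the second — shapes on opposite sides of the vertical midline have swapped in a mirror flip.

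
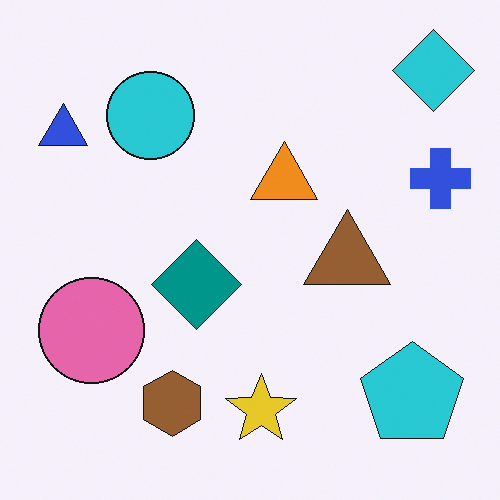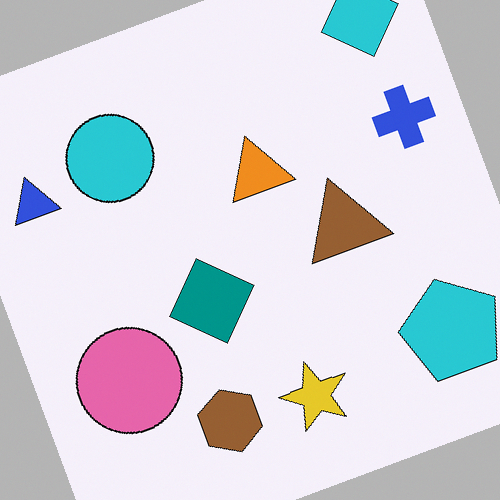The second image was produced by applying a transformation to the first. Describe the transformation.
Rotated counter-clockwise by a clearly visible amount.

Every shape is tilted by the same angle and the image corners show triangular fill wedges — a whole-image rotation by a non-right angle.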